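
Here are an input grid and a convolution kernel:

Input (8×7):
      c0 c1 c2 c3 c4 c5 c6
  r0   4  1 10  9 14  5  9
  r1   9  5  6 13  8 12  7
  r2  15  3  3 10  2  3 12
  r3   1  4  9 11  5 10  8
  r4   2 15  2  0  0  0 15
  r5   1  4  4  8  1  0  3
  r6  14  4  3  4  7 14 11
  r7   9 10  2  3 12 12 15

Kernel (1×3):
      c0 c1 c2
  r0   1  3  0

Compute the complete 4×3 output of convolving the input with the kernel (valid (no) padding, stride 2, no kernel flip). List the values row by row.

Output[0,0]: The receptive field on the input at this output position is [4 1 10]. Elementwise product with the kernel and sum: 4·1 + 1·3.
Output[0,1]: The receptive field on the input at this output position is [10 9 14]. Elementwise product with the kernel and sum: 10·1 + 9·3.

7 37 29
24 33 11
47 2 0
26 15 49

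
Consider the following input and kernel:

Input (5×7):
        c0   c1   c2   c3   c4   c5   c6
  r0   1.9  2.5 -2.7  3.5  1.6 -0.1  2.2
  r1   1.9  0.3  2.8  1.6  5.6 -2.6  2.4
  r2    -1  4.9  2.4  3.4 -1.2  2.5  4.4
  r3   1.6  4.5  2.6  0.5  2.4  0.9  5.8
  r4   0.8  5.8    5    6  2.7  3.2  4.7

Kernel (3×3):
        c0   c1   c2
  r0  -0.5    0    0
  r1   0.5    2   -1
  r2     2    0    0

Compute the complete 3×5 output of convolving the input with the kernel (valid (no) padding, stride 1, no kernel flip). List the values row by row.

-4.2 12.7 5.15 19.65 -8
9.15 12.7 13 -3 2
9.3 16.1 8.7 14.45 3.2

Output[0,0]: The receptive field on the input at this output position is [1.9 2.5 -2.7 / 1.9 0.3 2.8 / -1 4.9 2.4]. Elementwise product with the kernel and sum: 1.9·-0.5 + 1.9·0.5 + 0.3·2 + 2.8·-1 + -1·2.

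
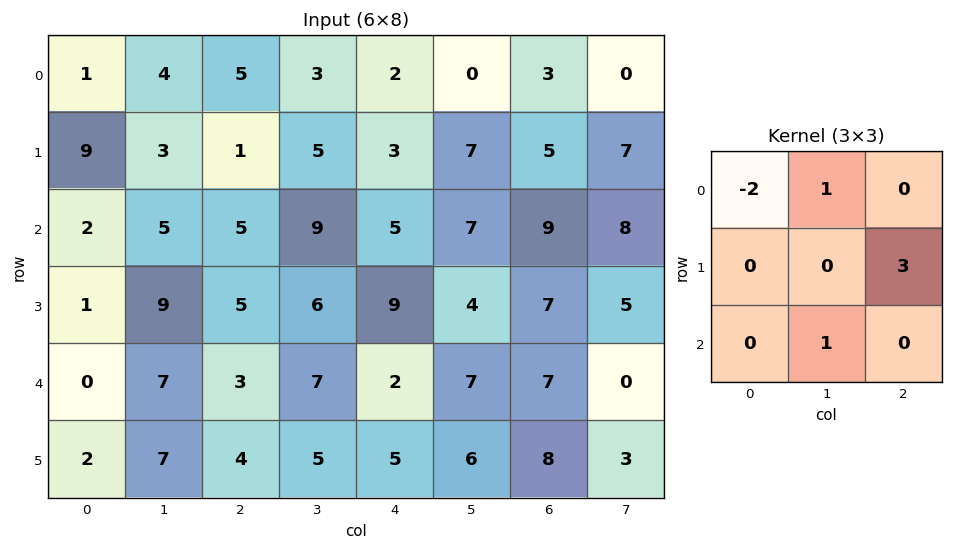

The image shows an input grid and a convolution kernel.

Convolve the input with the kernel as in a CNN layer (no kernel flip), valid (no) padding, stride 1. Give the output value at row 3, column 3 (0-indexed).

The receptive field on the input at this output position is [6 9 4 / 7 2 7 / 5 5 6]. Elementwise product with the kernel and sum: 6·-2 + 9·1 + 7·3 + 5·1.

23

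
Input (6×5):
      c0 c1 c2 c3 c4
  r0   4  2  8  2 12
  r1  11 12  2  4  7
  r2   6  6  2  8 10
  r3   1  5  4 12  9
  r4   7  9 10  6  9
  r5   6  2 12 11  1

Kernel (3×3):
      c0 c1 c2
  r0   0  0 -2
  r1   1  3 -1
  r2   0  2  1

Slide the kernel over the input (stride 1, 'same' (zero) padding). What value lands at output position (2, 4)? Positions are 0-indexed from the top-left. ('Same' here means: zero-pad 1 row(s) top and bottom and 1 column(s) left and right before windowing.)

The receptive field on the zero-padded input at this output position is [4 7 0 / 8 10 0 / 12 9 0]. Elementwise product with the kernel and sum: 0·-2 + 8·1 + 10·3 + 0·-1 + 9·2 + 0·1.

56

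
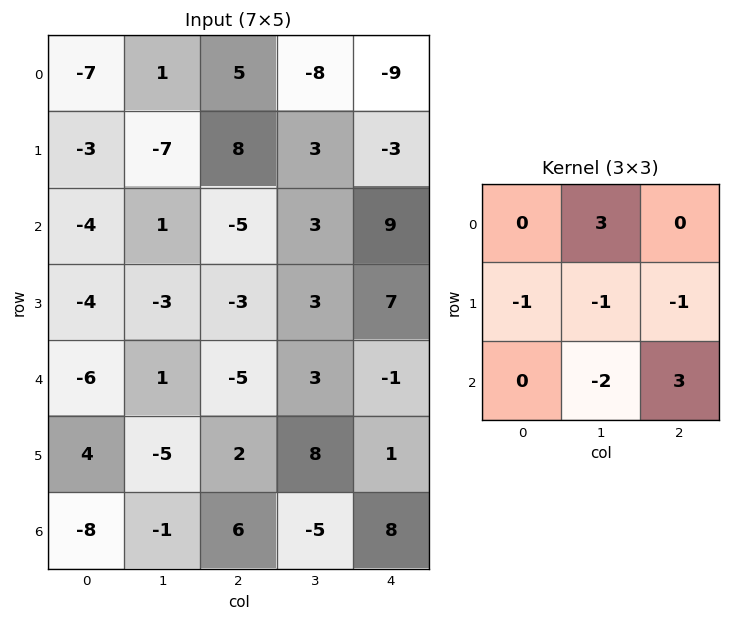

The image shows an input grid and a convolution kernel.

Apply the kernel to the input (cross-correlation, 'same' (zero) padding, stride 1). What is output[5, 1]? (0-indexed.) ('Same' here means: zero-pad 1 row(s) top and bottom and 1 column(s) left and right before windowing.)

The receptive field on the zero-padded input at this output position is [-6 1 -5 / 4 -5 2 / -8 -1 6]. Elementwise product with the kernel and sum: 1·3 + 4·-1 + -5·-1 + 2·-1 + -1·-2 + 6·3.

22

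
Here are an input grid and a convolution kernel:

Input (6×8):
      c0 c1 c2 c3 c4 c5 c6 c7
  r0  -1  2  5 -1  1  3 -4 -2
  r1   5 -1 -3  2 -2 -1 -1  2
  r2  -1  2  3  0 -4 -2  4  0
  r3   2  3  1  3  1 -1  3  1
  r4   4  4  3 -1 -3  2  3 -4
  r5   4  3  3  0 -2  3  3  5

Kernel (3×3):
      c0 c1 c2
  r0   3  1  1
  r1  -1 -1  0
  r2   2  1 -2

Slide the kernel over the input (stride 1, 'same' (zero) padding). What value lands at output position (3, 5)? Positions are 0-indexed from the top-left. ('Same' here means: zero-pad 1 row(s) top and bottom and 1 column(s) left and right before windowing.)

-20

The receptive field on the zero-padded input at this output position is [-4 -2 4 / 1 -1 3 / -3 2 3]. Elementwise product with the kernel and sum: -4·3 + -2·1 + 4·1 + 1·-1 + -1·-1 + -3·2 + 2·1 + 3·-2.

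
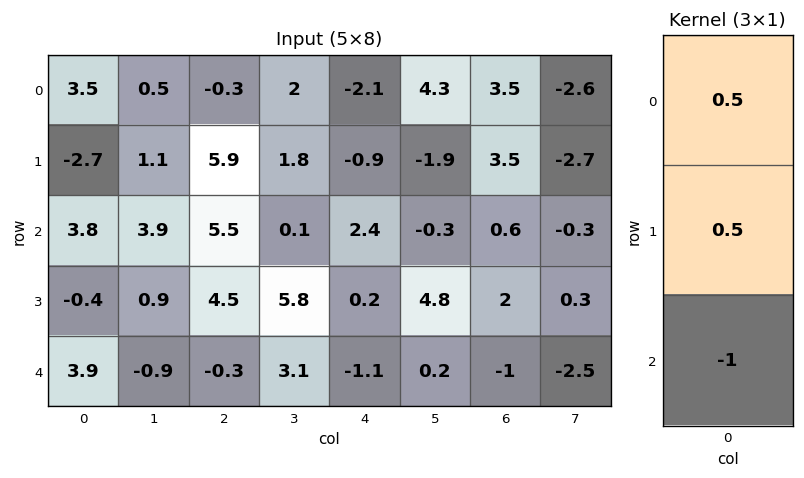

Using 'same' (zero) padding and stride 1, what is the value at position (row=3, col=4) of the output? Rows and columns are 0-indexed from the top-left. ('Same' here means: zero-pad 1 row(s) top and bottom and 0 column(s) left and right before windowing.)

2.4

The receptive field on the zero-padded input at this output position is [2.4 / 0.2 / -1.1]. Elementwise product with the kernel and sum: 2.4·0.5 + 0.2·0.5 + -1.1·-1.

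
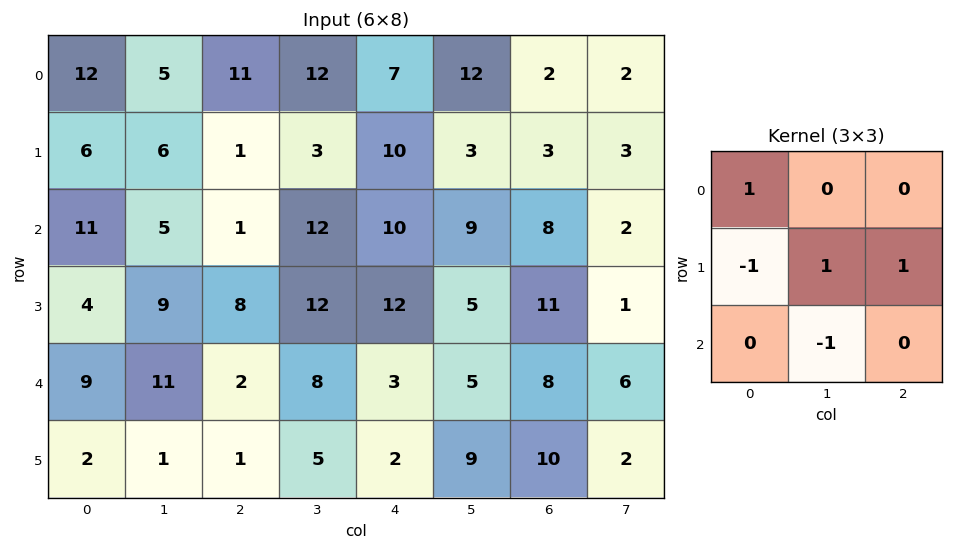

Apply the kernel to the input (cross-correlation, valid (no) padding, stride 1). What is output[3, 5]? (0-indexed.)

4

The receptive field on the input at this output position is [5 11 1 / 5 8 6 / 9 10 2]. Elementwise product with the kernel and sum: 5·1 + 5·-1 + 8·1 + 6·1 + 10·-1.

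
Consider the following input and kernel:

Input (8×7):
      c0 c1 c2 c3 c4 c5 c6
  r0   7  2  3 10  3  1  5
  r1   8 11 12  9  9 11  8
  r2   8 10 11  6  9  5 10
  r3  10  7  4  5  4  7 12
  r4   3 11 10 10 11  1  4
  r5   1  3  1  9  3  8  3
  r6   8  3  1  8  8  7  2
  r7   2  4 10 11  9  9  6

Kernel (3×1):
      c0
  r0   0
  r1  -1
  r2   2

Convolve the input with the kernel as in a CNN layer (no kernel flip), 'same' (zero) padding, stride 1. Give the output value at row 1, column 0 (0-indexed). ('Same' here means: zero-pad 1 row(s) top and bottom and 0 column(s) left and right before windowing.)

The receptive field on the zero-padded input at this output position is [7 / 8 / 8]. Elementwise product with the kernel and sum: 8·-1 + 8·2.

8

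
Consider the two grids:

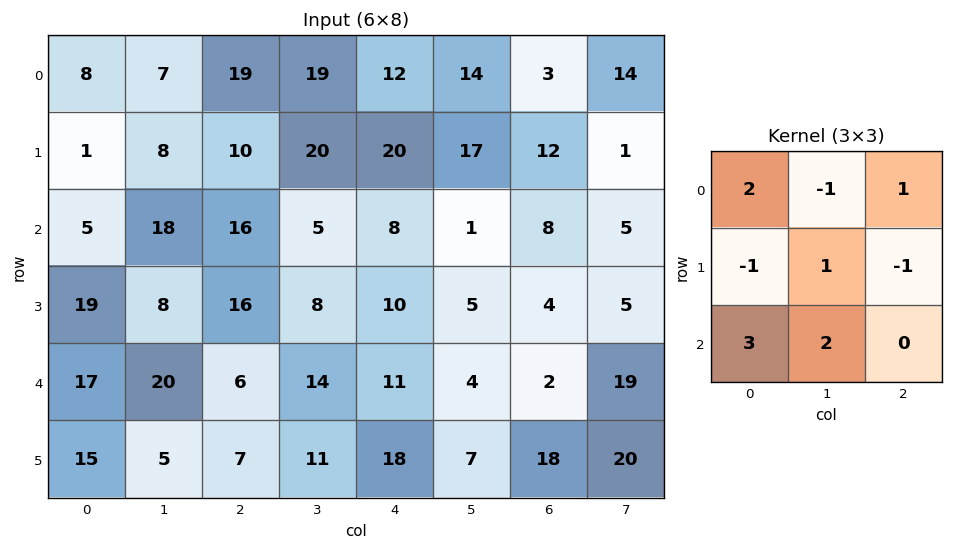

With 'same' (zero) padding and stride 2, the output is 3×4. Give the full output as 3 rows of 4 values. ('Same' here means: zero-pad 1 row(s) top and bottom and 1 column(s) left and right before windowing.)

3 37 79 50
32 75 83 48
16 9 73 47

Output[0,0]: The receptive field on the zero-padded input at this output position is [0 0 0 / 0 8 7 / 0 1 8]. Elementwise product with the kernel and sum: 0·2 + 0·-1 + 0·1 + 0·-1 + 8·1 + 7·-1 + 0·3 + 1·2.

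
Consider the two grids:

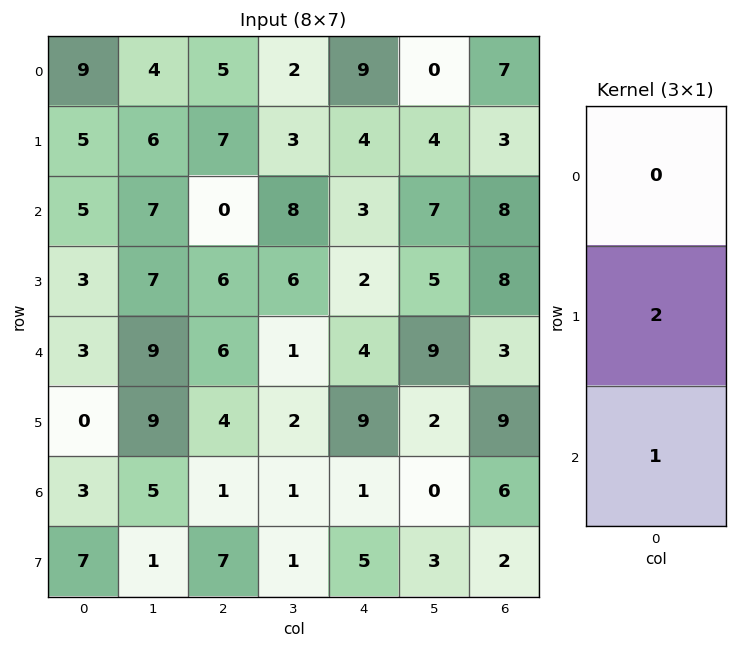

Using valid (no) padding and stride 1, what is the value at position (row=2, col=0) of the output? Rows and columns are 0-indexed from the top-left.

9

The receptive field on the input at this output position is [5 / 3 / 3]. Elementwise product with the kernel and sum: 3·2 + 3·1.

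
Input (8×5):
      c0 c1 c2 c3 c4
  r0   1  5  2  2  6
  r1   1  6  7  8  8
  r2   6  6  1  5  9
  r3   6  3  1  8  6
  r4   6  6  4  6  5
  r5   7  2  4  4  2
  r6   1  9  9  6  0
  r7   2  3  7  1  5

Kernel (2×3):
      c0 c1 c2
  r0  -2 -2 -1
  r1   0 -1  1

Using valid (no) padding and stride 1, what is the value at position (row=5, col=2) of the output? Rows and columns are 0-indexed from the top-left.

The receptive field on the input at this output position is [4 4 2 / 9 6 0]. Elementwise product with the kernel and sum: 4·-2 + 4·-2 + 2·-1 + 6·-1 + 0·1.

-24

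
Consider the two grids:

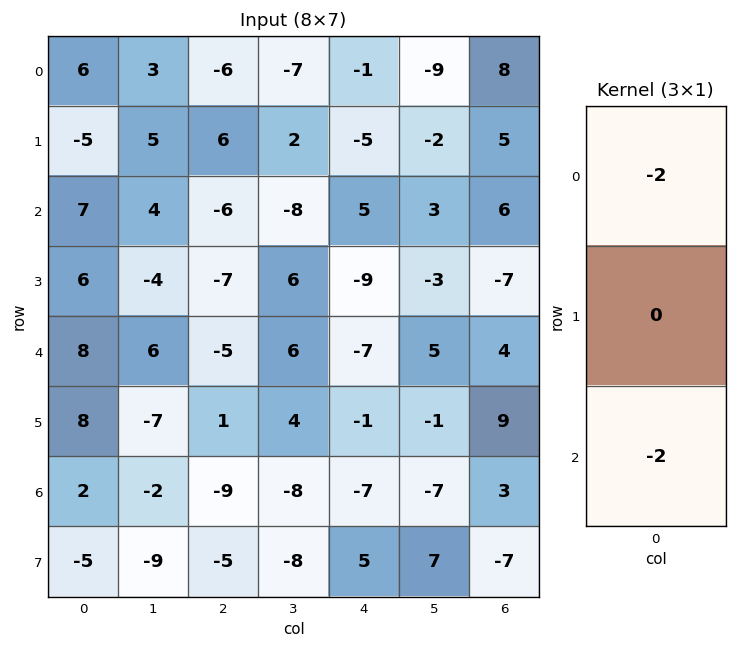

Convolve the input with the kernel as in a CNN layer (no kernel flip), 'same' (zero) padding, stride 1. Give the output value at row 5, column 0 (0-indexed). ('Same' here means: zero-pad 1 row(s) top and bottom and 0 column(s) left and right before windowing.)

The receptive field on the zero-padded input at this output position is [8 / 8 / 2]. Elementwise product with the kernel and sum: 8·-2 + 2·-2.

-20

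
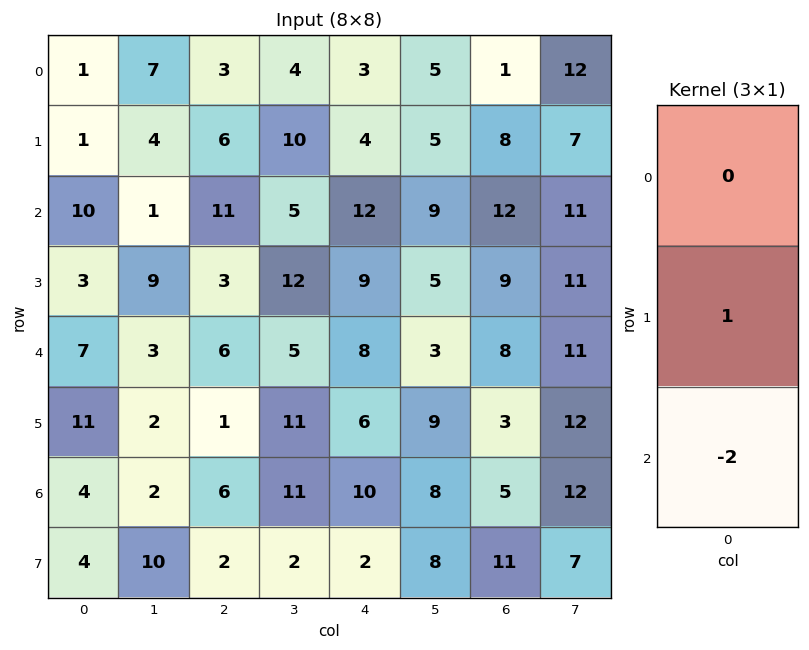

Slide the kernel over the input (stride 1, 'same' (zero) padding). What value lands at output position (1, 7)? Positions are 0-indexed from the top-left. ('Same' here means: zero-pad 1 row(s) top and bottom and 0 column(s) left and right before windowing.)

The receptive field on the zero-padded input at this output position is [12 / 7 / 11]. Elementwise product with the kernel and sum: 7·1 + 11·-2.

-15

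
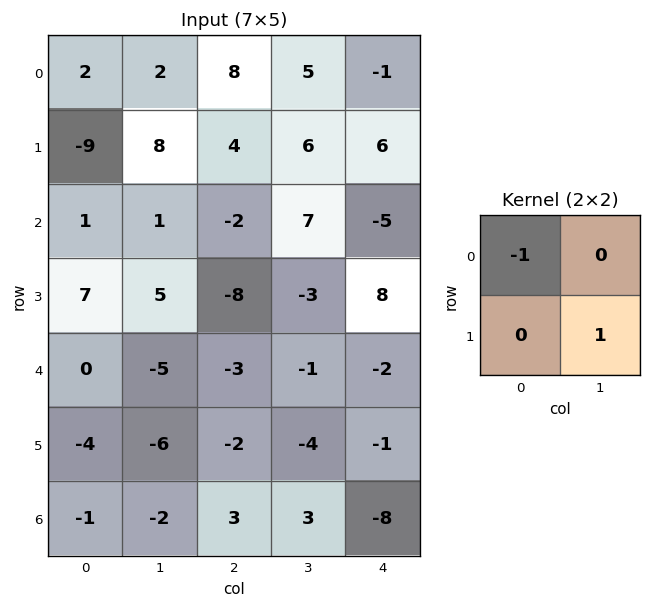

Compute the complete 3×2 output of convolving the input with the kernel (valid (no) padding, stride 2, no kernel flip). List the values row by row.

6 -2
4 -1
-6 -1

Output[0,0]: The receptive field on the input at this output position is [2 2 / -9 8]. Elementwise product with the kernel and sum: 2·-1 + 8·1.
Output[0,1]: The receptive field on the input at this output position is [8 5 / 4 6]. Elementwise product with the kernel and sum: 8·-1 + 6·1.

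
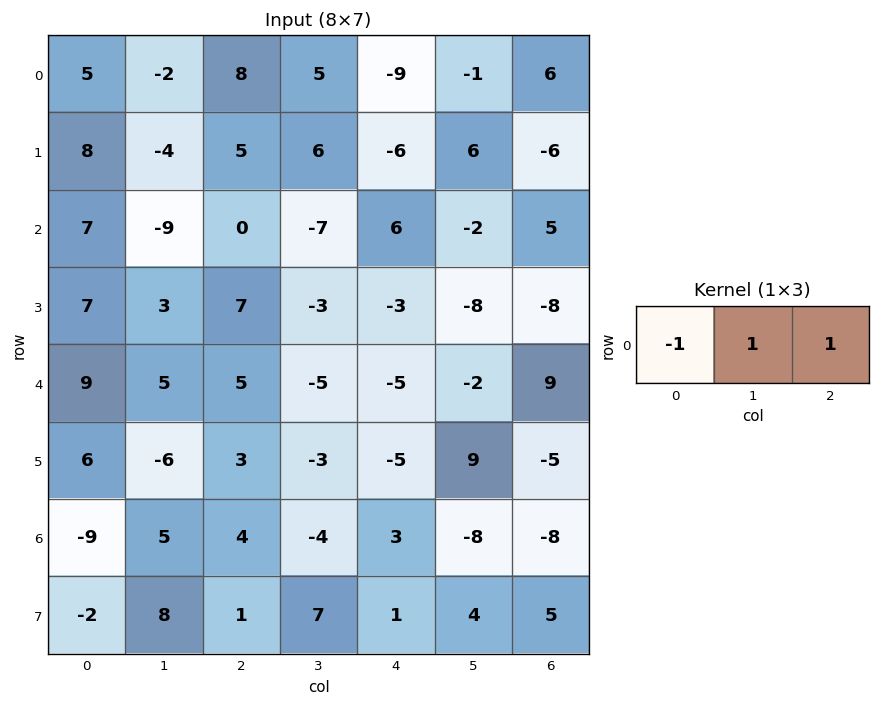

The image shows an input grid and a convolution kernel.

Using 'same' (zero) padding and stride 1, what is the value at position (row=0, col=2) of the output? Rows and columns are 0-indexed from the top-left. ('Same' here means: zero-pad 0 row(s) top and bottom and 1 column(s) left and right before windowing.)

The receptive field on the zero-padded input at this output position is [-2 8 5]. Elementwise product with the kernel and sum: -2·-1 + 8·1 + 5·1.

15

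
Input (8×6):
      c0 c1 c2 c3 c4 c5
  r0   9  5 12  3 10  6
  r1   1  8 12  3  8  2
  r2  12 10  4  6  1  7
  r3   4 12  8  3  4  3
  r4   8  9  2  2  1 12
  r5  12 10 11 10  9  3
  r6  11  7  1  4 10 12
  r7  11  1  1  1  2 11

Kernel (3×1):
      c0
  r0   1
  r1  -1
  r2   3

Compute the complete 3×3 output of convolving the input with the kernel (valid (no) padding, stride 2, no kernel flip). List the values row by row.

Output[0,0]: The receptive field on the input at this output position is [9 / 1 / 12]. Elementwise product with the kernel and sum: 9·1 + 1·-1 + 12·3.

44 12 5
32 2 0
29 -6 22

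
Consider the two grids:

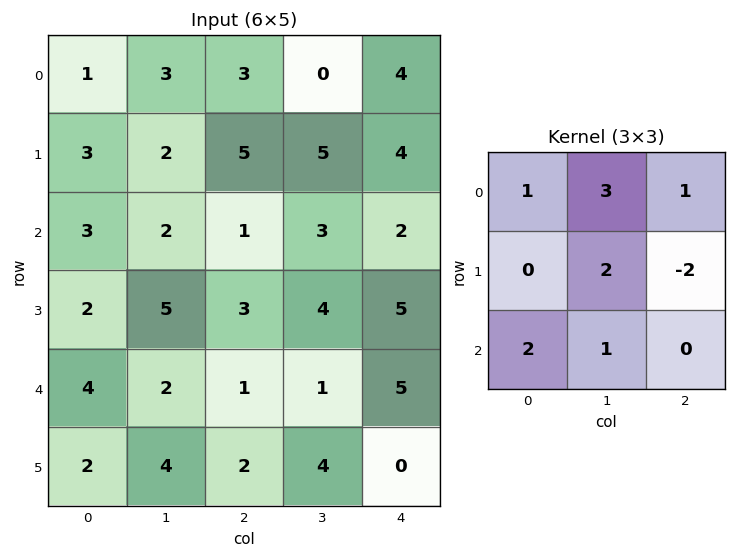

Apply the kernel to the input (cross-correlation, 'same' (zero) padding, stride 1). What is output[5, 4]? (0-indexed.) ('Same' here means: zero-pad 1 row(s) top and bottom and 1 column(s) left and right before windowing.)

The receptive field on the zero-padded input at this output position is [1 5 0 / 4 0 0 / 0 0 0]. Elementwise product with the kernel and sum: 1·1 + 5·3 + 0·1 + 0·2 + 0·-2 + 0·2 + 0·1.

16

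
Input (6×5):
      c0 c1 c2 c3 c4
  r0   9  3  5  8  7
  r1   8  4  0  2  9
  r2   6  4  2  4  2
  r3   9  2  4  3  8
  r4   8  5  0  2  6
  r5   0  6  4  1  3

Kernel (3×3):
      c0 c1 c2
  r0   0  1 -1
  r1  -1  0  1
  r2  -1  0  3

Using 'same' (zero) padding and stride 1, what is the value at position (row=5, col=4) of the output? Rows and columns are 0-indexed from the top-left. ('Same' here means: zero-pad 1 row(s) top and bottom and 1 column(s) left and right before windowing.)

The receptive field on the zero-padded input at this output position is [2 6 0 / 1 3 0 / 0 0 0]. Elementwise product with the kernel and sum: 6·1 + 0·-1 + 1·-1 + 0·1 + 0·-1 + 0·3.

5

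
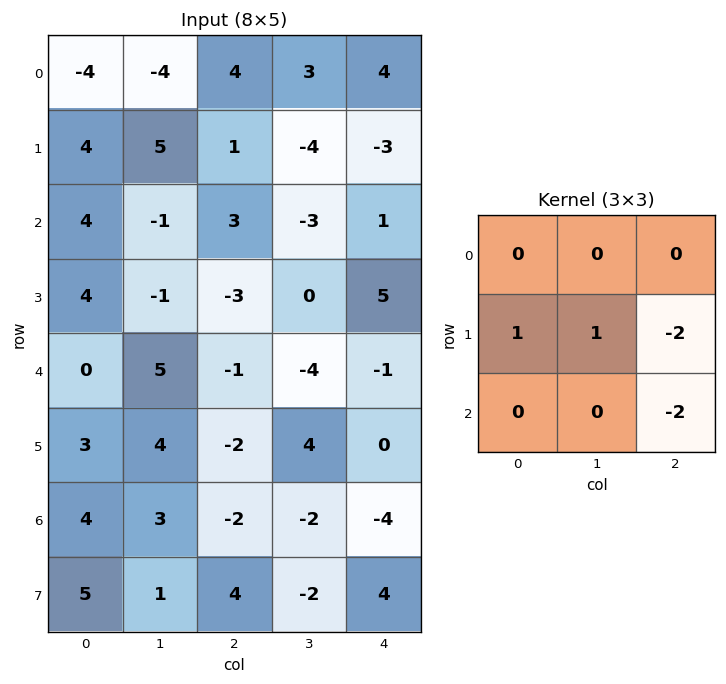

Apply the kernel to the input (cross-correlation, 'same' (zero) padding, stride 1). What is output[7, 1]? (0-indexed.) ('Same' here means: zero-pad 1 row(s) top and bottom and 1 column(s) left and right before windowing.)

-2

The receptive field on the zero-padded input at this output position is [4 3 -2 / 5 1 4 / 0 0 0]. Elementwise product with the kernel and sum: 5·1 + 1·1 + 4·-2 + 0·-2.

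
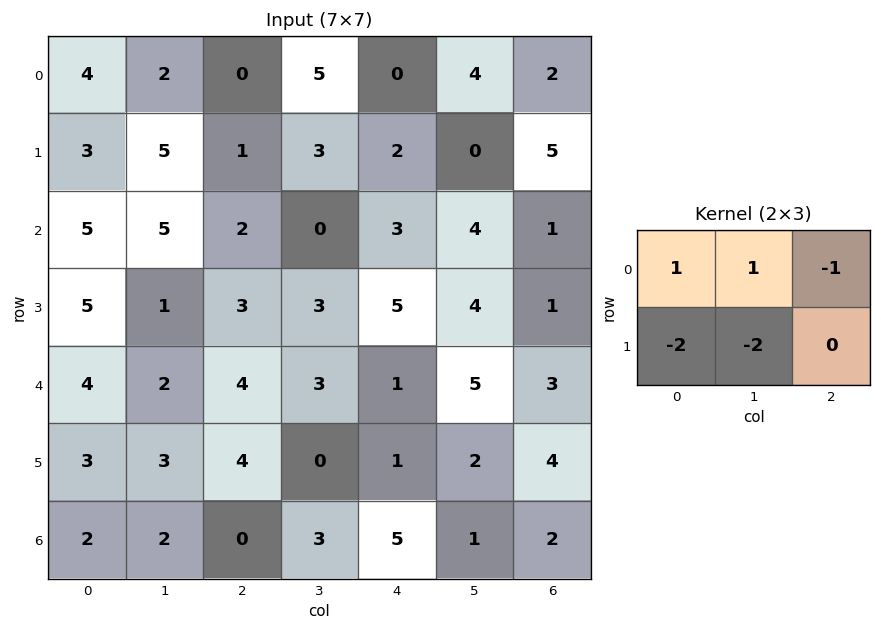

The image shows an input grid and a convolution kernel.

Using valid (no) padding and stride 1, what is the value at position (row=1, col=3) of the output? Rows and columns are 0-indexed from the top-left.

-1

The receptive field on the input at this output position is [3 2 0 / 0 3 4]. Elementwise product with the kernel and sum: 3·1 + 2·1 + 0·-1 + 0·-2 + 3·-2.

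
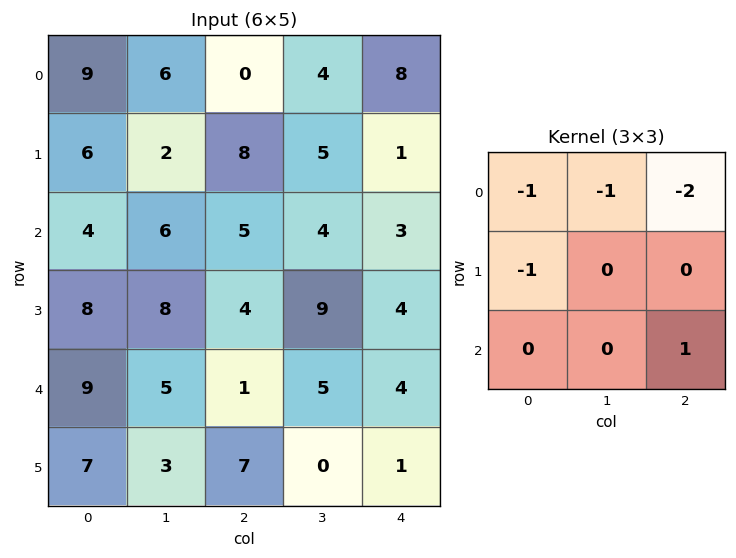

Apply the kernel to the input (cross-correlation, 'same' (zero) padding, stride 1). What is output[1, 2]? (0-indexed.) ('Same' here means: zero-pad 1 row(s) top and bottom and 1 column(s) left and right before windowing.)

The receptive field on the zero-padded input at this output position is [6 0 4 / 2 8 5 / 6 5 4]. Elementwise product with the kernel and sum: 6·-1 + 0·-1 + 4·-2 + 2·-1 + 4·1.

-12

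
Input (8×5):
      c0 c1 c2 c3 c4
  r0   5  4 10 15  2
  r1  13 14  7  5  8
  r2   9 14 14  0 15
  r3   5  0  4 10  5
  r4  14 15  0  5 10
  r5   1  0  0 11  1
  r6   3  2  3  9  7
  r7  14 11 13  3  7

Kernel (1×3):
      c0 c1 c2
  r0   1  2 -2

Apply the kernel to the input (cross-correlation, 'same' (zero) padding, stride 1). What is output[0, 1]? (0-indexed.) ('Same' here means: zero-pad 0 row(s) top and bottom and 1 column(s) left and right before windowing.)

-7

The receptive field on the zero-padded input at this output position is [5 4 10]. Elementwise product with the kernel and sum: 5·1 + 4·2 + 10·-2.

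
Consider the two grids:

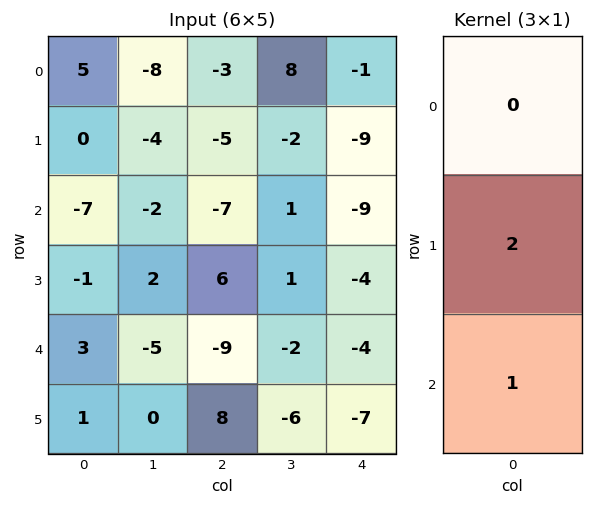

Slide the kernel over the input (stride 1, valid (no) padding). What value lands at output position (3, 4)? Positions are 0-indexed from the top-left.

The receptive field on the input at this output position is [-4 / -4 / -7]. Elementwise product with the kernel and sum: -4·2 + -7·1.

-15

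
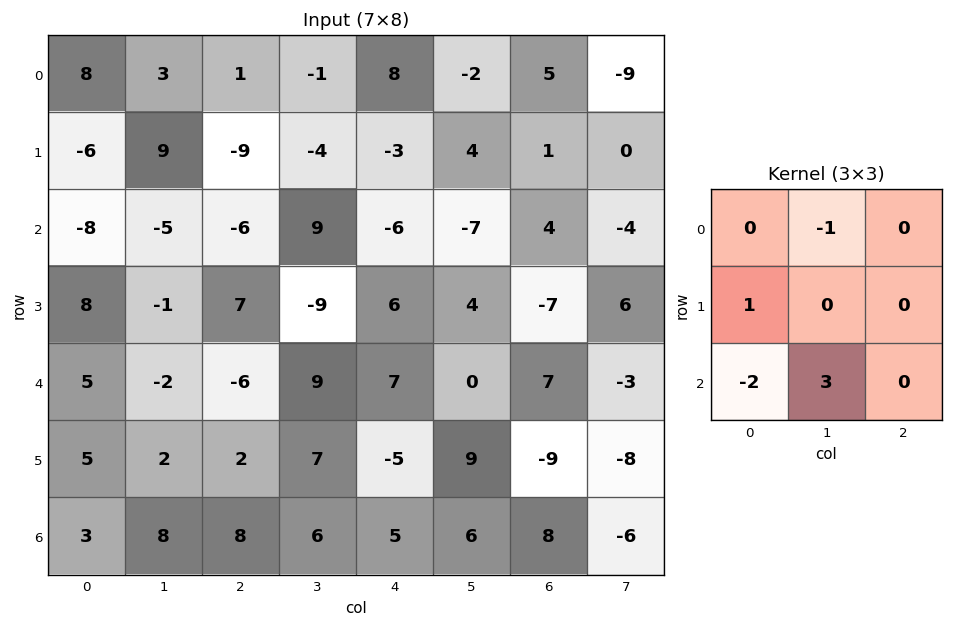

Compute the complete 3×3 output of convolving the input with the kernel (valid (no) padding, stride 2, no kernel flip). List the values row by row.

-8 31 -10
-3 37 -1
25 -5 3

Output[0,0]: The receptive field on the input at this output position is [8 3 1 / -6 9 -9 / -8 -5 -6]. Elementwise product with the kernel and sum: 3·-1 + -6·1 + -8·-2 + -5·3.
Output[0,1]: The receptive field on the input at this output position is [1 -1 8 / -9 -4 -3 / -6 9 -6]. Elementwise product with the kernel and sum: -1·-1 + -9·1 + -6·-2 + 9·3.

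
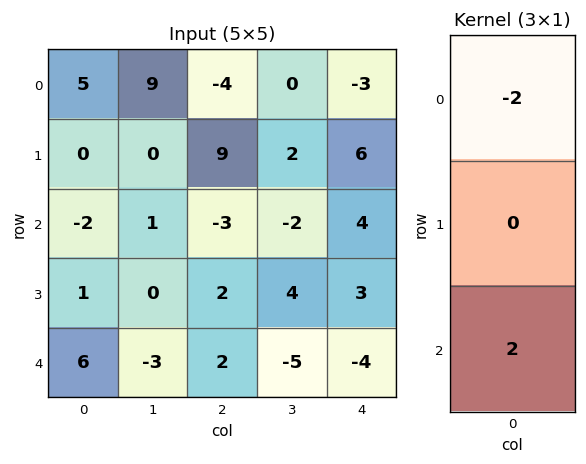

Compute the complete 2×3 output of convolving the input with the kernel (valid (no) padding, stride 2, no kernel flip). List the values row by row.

-14 2 14
16 10 -16

Output[0,0]: The receptive field on the input at this output position is [5 / 0 / -2]. Elementwise product with the kernel and sum: 5·-2 + -2·2.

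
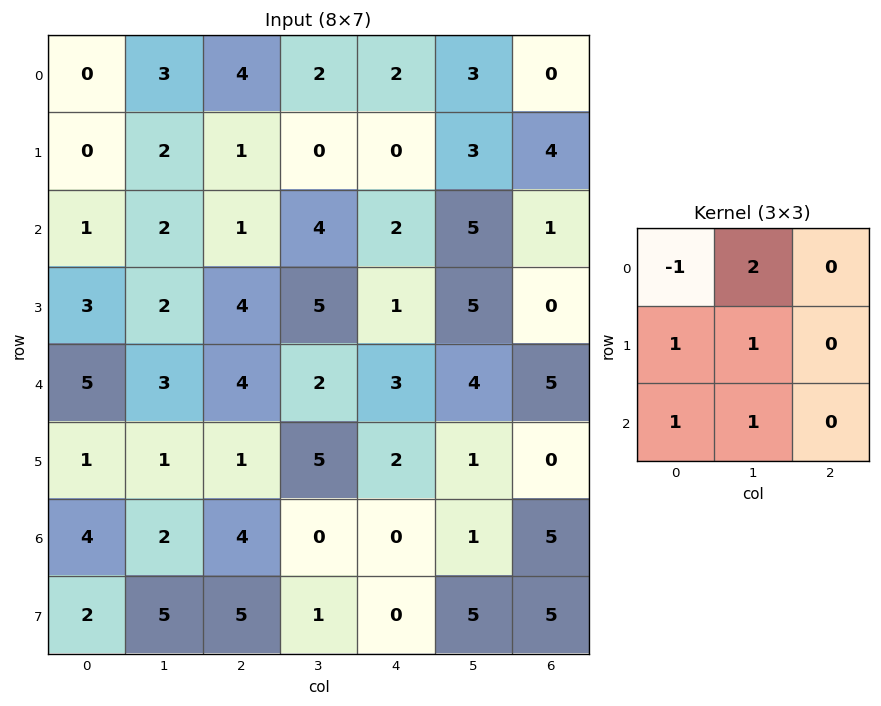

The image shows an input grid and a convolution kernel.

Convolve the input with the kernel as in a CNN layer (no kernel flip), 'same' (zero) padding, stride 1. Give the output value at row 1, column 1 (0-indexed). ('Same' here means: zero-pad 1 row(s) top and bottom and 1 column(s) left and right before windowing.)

11

The receptive field on the zero-padded input at this output position is [0 3 4 / 0 2 1 / 1 2 1]. Elementwise product with the kernel and sum: 0·-1 + 3·2 + 0·1 + 2·1 + 1·1 + 2·1.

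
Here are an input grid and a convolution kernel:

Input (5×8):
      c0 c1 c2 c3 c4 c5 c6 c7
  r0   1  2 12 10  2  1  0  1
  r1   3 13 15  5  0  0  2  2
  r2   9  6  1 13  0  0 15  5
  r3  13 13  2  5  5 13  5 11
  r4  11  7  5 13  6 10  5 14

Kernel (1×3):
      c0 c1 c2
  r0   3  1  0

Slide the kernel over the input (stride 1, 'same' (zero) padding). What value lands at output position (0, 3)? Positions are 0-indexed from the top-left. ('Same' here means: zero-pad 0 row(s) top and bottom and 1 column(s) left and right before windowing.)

46

The receptive field on the zero-padded input at this output position is [12 10 2]. Elementwise product with the kernel and sum: 12·3 + 10·1.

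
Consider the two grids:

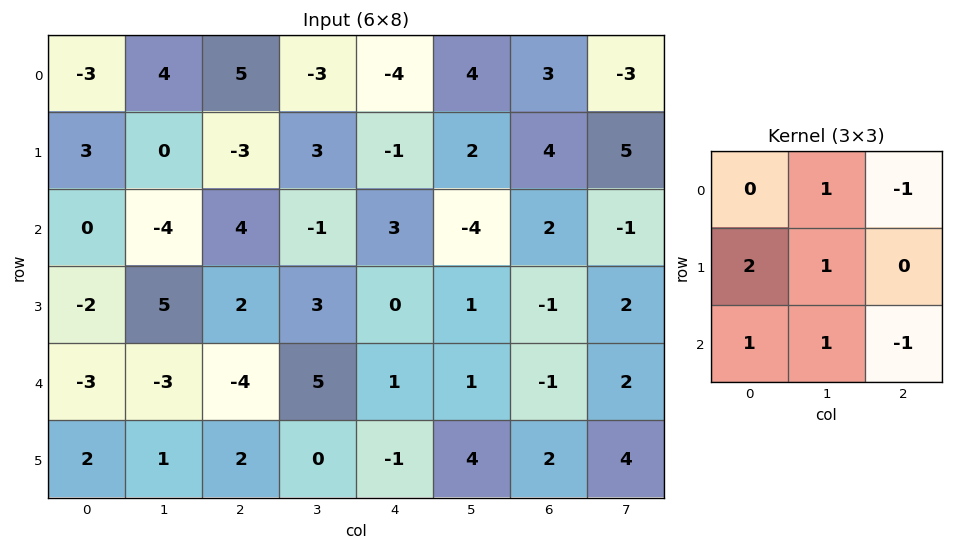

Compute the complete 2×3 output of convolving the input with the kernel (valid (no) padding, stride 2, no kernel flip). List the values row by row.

Output[0,0]: The receptive field on the input at this output position is [-3 4 5 / 3 0 -3 / 0 -4 4]. Elementwise product with the kernel and sum: 4·1 + 5·-1 + 3·2 + 0·1 + 0·1 + -4·1 + 4·-1.
Output[0,1]: The receptive field on the input at this output position is [5 -3 -4 / -3 3 -1 / 4 -1 3]. Elementwise product with the kernel and sum: -3·1 + -4·-1 + -3·2 + 3·1 + 4·1 + -1·1 + 3·-1.

-3 -2 -2
-9 3 -2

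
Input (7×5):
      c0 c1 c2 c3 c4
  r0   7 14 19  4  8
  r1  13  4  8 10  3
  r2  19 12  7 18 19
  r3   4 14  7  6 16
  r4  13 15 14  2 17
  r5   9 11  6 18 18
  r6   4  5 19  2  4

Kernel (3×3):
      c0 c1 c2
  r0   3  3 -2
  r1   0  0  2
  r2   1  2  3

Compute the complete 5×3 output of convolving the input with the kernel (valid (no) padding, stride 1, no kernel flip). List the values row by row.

105 191 159
102 98 153
178 82 138
117 132 137
139 168 85

Output[0,0]: The receptive field on the input at this output position is [7 14 19 / 13 4 8 / 19 12 7]. Elementwise product with the kernel and sum: 7·3 + 14·3 + 19·-2 + 8·2 + 19·1 + 12·2 + 7·3.
Output[0,1]: The receptive field on the input at this output position is [14 19 4 / 4 8 10 / 12 7 18]. Elementwise product with the kernel and sum: 14·3 + 19·3 + 4·-2 + 10·2 + 12·1 + 7·2 + 18·3.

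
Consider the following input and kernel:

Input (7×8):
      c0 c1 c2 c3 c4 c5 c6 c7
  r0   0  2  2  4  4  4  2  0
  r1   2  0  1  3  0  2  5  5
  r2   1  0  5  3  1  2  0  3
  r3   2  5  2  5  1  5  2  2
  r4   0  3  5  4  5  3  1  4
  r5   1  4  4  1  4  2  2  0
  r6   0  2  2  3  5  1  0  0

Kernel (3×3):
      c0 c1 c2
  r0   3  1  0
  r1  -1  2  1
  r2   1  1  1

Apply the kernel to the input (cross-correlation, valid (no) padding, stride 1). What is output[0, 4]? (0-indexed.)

28

The receptive field on the input at this output position is [4 4 2 / 0 2 5 / 1 2 0]. Elementwise product with the kernel and sum: 4·3 + 4·1 + 0·-1 + 2·2 + 5·1 + 1·1 + 2·1 + 0·1.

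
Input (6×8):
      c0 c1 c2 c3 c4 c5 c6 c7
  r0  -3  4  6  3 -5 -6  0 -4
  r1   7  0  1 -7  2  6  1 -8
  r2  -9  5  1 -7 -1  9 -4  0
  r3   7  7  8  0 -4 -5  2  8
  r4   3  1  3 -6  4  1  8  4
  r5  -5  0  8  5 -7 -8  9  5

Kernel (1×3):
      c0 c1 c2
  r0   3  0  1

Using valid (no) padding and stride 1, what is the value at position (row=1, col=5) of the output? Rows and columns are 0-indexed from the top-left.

10

The receptive field on the input at this output position is [6 1 -8]. Elementwise product with the kernel and sum: 6·3 + -8·1.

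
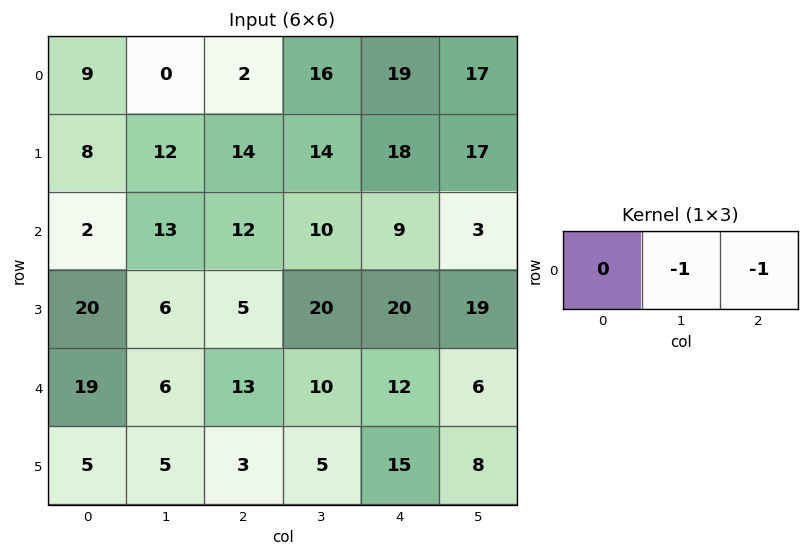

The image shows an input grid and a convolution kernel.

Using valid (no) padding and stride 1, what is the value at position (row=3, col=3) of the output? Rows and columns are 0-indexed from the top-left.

-39

The receptive field on the input at this output position is [20 20 19]. Elementwise product with the kernel and sum: 20·-1 + 19·-1.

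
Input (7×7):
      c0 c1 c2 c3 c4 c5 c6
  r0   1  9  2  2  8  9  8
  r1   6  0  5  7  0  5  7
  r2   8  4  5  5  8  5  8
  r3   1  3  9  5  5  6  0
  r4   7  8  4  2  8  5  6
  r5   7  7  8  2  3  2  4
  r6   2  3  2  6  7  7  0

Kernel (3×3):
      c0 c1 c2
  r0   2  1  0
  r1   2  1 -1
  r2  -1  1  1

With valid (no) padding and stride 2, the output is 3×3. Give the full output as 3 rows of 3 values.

Output[0,0]: The receptive field on the input at this output position is [1 9 2 / 6 0 5 / 8 4 5]. Elementwise product with the kernel and sum: 1·2 + 9·1 + 6·2 + 0·1 + 5·-1 + 8·-1 + 4·1 + 5·1.

19 31 28
21 39 40
38 36 25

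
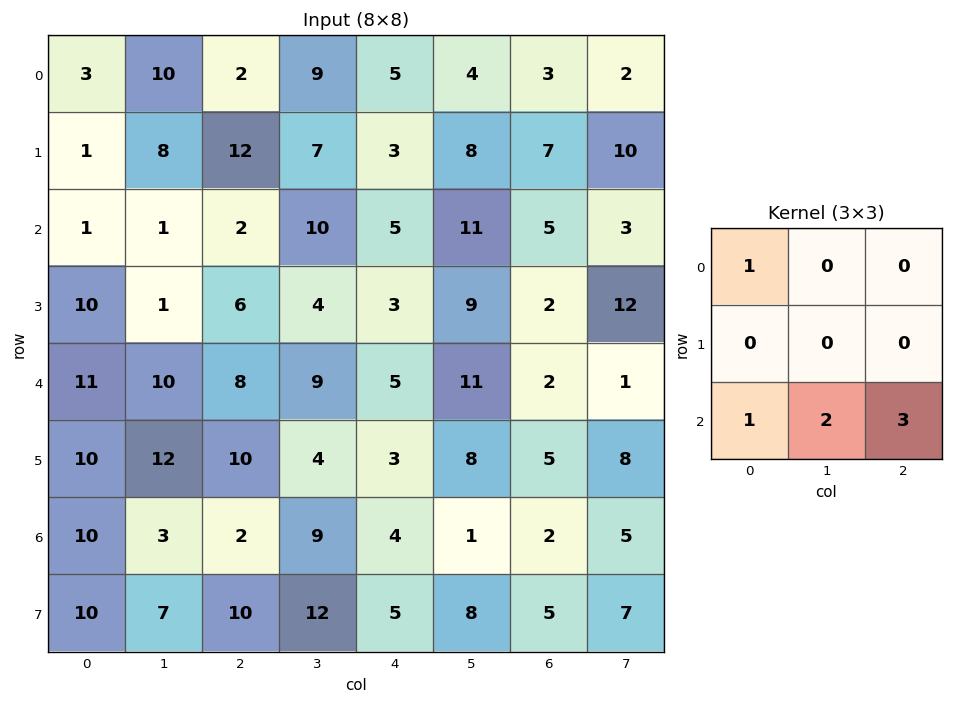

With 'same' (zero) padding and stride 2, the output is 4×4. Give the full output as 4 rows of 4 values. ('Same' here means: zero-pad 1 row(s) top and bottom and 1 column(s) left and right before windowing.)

26 53 37 52
23 33 44 57
56 45 38 51
41 75 50 47

Output[0,0]: The receptive field on the zero-padded input at this output position is [0 0 0 / 0 3 10 / 0 1 8]. Elementwise product with the kernel and sum: 0·1 + 0·1 + 1·2 + 8·3.
Output[0,1]: The receptive field on the zero-padded input at this output position is [0 0 0 / 10 2 9 / 8 12 7]. Elementwise product with the kernel and sum: 0·1 + 8·1 + 12·2 + 7·3.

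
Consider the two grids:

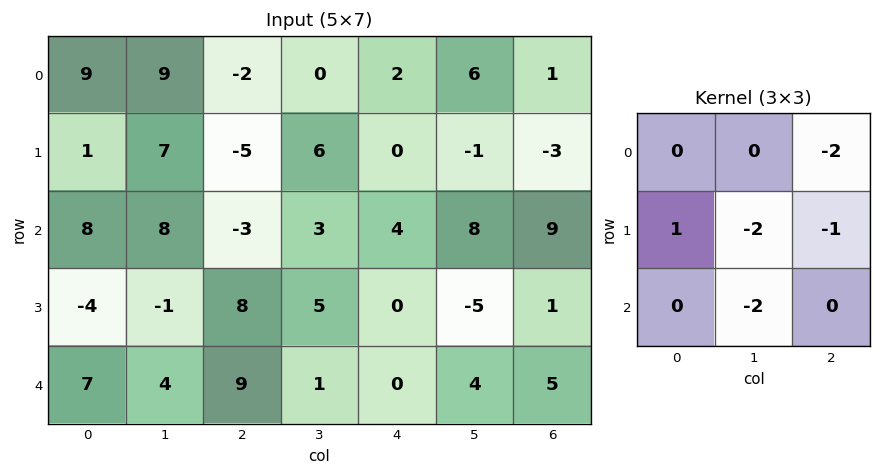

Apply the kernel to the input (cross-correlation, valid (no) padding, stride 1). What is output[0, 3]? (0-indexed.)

-13

The receptive field on the input at this output position is [0 2 6 / 6 0 -1 / 3 4 8]. Elementwise product with the kernel and sum: 6·-2 + 6·1 + 0·-2 + -1·-1 + 4·-2.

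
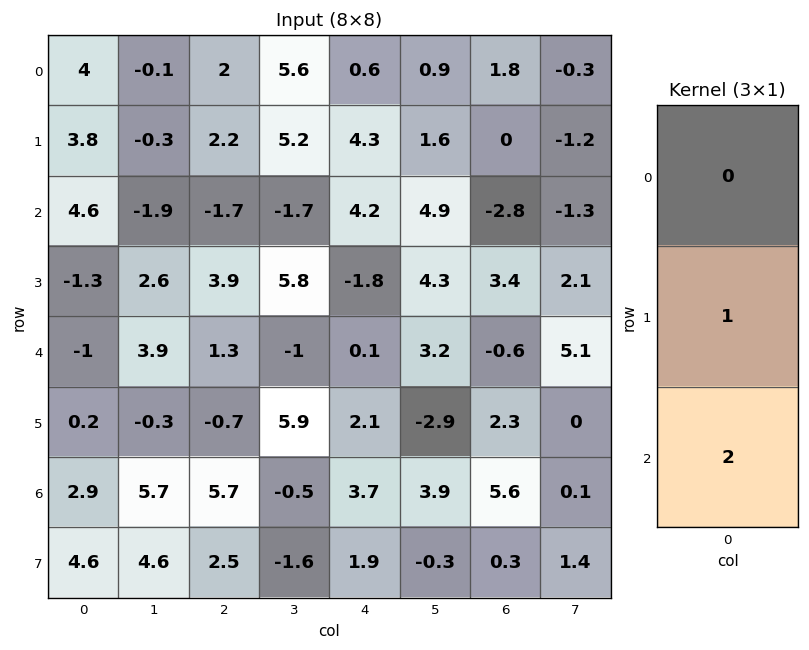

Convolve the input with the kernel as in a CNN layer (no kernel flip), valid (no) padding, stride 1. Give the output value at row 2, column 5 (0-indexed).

10.7

The receptive field on the input at this output position is [4.9 / 4.3 / 3.2]. Elementwise product with the kernel and sum: 4.3·1 + 3.2·2.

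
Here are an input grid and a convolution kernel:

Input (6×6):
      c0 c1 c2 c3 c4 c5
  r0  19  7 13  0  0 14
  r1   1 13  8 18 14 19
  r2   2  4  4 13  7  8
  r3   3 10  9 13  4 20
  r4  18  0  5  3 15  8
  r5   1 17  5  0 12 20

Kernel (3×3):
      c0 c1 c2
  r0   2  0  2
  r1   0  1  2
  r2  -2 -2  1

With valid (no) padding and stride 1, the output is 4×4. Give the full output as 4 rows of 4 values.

Output[0,0]: The receptive field on the input at this output position is [19 7 13 / 1 13 8 / 2 4 4]. Elementwise product with the kernel and sum: 19·2 + 13·2 + 13·1 + 8·2 + 2·-2 + 4·-2 + 4·1.

85 55 45 48
13 67 31 83
9 62 42 58
3 13 61 93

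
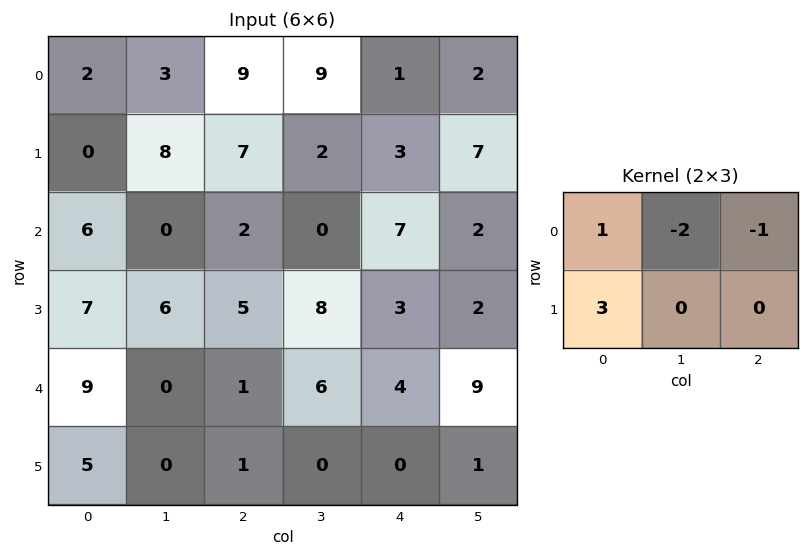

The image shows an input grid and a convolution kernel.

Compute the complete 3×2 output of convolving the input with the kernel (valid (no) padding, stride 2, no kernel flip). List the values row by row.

Output[0,0]: The receptive field on the input at this output position is [2 3 9 / 0 8 7]. Elementwise product with the kernel and sum: 2·1 + 3·-2 + 9·-1 + 0·3.
Output[0,1]: The receptive field on the input at this output position is [9 9 1 / 7 2 3]. Elementwise product with the kernel and sum: 9·1 + 9·-2 + 1·-1 + 7·3.

-13 11
25 10
23 -12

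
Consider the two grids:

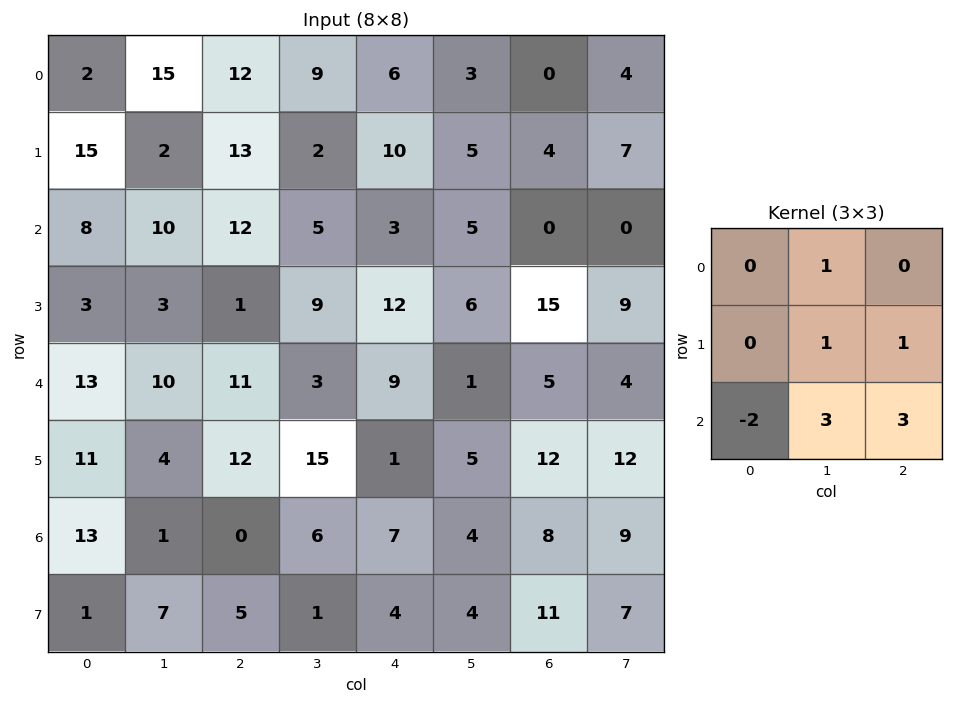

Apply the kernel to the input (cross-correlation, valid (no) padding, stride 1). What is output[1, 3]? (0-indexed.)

The receptive field on the input at this output position is [2 10 5 / 5 3 5 / 9 12 6]. Elementwise product with the kernel and sum: 10·1 + 3·1 + 5·1 + 9·-2 + 12·3 + 6·3.

54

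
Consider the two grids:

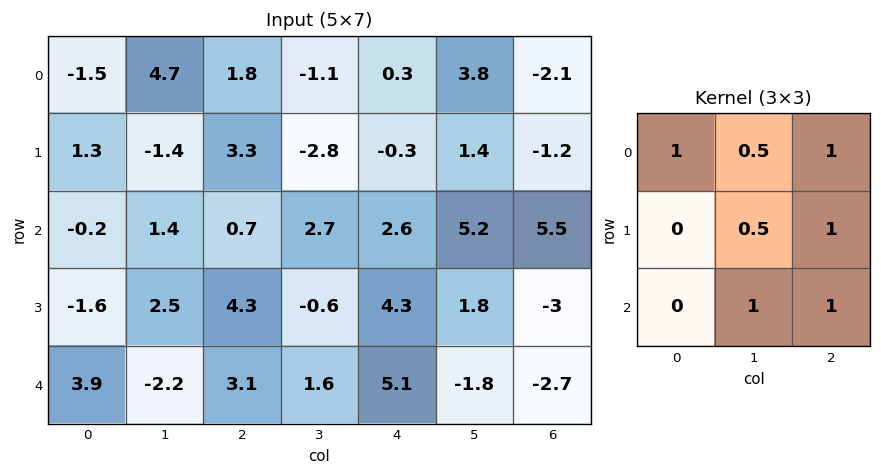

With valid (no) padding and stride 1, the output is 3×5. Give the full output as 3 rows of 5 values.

7.35 6.75 5.15 11.9 10.3
12.1 4.2 9.25 11.05 6.1
7.65 10.7 15.35 16.45 4.1

Output[0,0]: The receptive field on the input at this output position is [-1.5 4.7 1.8 / 1.3 -1.4 3.3 / -0.2 1.4 0.7]. Elementwise product with the kernel and sum: -1.5·1 + 4.7·0.5 + 1.8·1 + -1.4·0.5 + 3.3·1 + 1.4·1 + 0.7·1.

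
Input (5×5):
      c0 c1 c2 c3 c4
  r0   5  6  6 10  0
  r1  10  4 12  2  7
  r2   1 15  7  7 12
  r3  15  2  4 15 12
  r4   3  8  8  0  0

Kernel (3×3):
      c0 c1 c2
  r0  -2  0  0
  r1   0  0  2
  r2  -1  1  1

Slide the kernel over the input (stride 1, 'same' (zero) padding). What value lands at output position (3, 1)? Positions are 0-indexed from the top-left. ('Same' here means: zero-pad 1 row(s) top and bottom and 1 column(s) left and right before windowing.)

19

The receptive field on the zero-padded input at this output position is [1 15 7 / 15 2 4 / 3 8 8]. Elementwise product with the kernel and sum: 1·-2 + 4·2 + 3·-1 + 8·1 + 8·1.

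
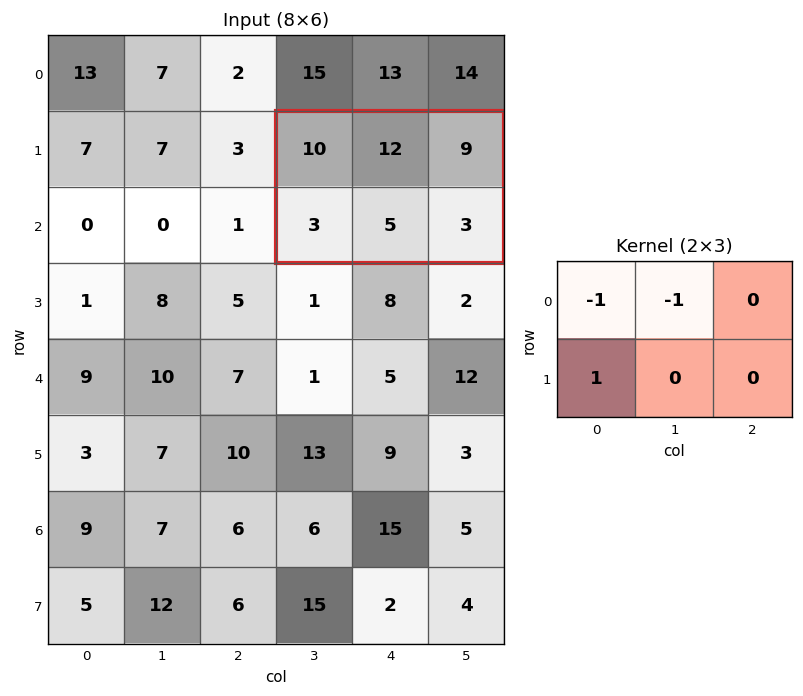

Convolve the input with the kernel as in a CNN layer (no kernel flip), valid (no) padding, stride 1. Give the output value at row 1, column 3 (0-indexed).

The receptive field on the input at this output position is [10 12 9 / 3 5 3]. Elementwise product with the kernel and sum: 10·-1 + 12·-1 + 3·1.

-19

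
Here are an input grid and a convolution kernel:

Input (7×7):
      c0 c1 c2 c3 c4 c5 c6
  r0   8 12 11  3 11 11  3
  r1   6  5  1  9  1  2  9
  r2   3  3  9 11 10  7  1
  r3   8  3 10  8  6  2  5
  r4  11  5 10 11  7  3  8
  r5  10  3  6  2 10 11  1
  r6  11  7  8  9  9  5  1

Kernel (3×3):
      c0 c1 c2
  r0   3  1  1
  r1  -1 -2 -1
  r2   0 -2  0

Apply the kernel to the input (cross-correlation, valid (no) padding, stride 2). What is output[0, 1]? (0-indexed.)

The receptive field on the input at this output position is [11 3 11 / 1 9 1 / 9 11 10]. Elementwise product with the kernel and sum: 11·3 + 3·1 + 11·1 + 1·-1 + 9·-2 + 1·-1 + 11·-2.

5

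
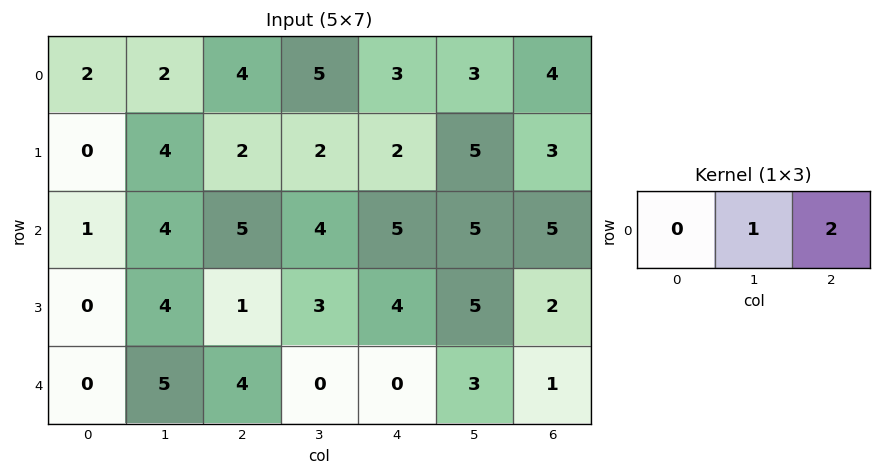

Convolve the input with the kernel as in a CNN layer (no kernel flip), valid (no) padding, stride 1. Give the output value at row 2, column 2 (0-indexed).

The receptive field on the input at this output position is [5 4 5]. Elementwise product with the kernel and sum: 4·1 + 5·2.

14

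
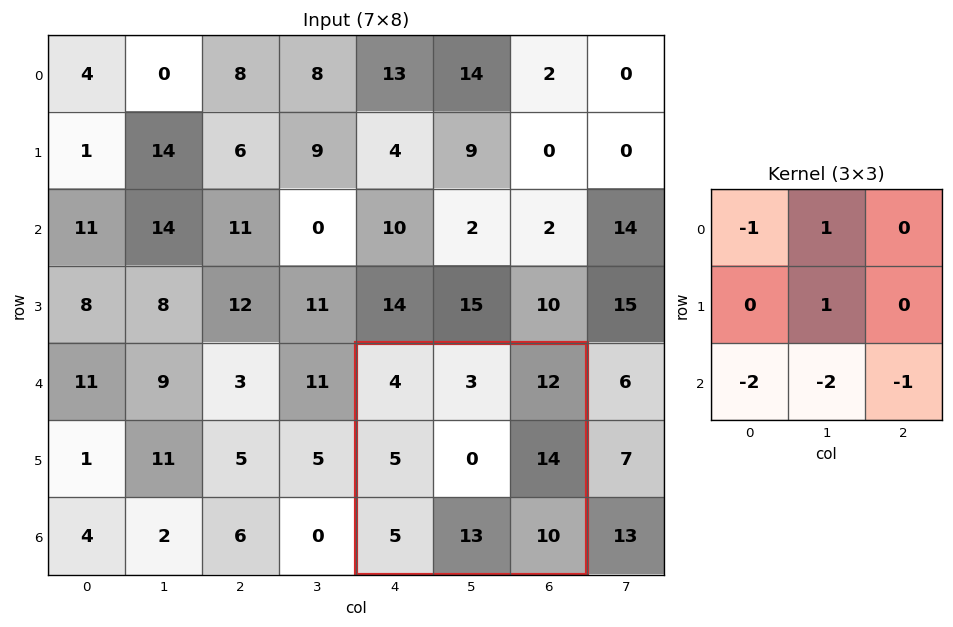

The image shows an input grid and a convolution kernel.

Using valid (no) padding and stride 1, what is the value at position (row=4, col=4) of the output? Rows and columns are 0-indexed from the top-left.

-47

The receptive field on the input at this output position is [4 3 12 / 5 0 14 / 5 13 10]. Elementwise product with the kernel and sum: 4·-1 + 3·1 + 0·1 + 5·-2 + 13·-2 + 10·-1.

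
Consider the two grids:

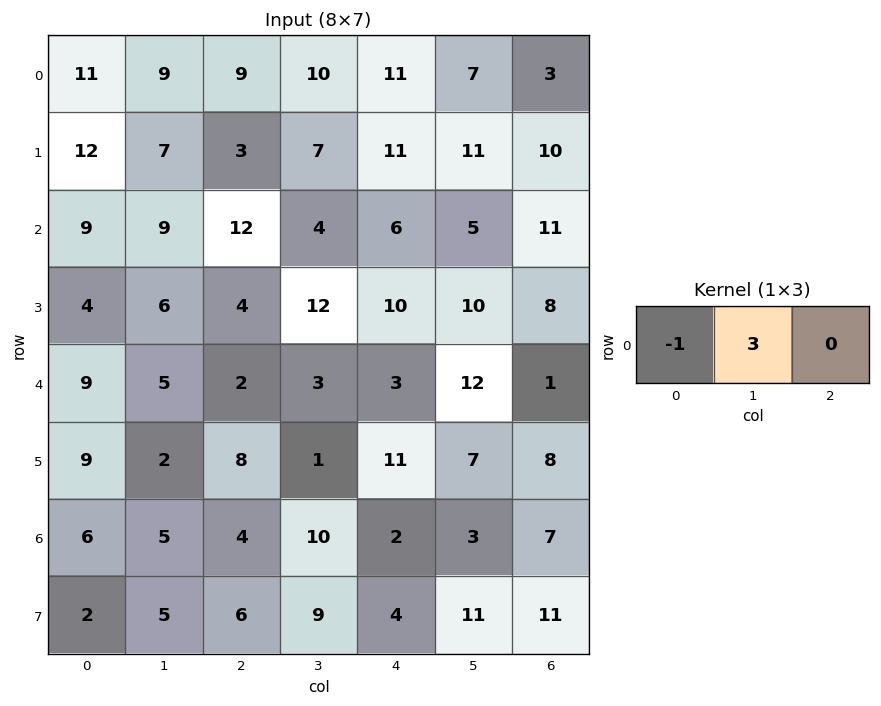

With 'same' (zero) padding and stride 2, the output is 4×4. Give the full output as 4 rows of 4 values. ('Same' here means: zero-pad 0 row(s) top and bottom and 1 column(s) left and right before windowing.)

33 18 23 2
27 27 14 28
27 1 6 -9
18 7 -4 18

Output[0,0]: The receptive field on the zero-padded input at this output position is [0 11 9]. Elementwise product with the kernel and sum: 0·-1 + 11·3.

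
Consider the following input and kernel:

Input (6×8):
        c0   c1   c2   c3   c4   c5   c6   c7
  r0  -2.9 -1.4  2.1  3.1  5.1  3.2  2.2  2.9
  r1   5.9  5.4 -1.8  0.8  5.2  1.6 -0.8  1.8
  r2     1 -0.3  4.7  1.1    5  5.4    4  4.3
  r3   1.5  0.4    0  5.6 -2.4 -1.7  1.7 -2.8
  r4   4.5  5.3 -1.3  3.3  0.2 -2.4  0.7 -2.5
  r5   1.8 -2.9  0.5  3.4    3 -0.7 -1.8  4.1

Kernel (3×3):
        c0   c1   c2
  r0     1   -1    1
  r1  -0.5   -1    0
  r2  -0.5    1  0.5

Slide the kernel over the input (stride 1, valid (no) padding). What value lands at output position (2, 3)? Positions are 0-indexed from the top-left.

The receptive field on the input at this output position is [1.1 5 5.4 / 5.6 -2.4 -1.7 / 3.3 0.2 -2.4]. Elementwise product with the kernel and sum: 1.1·1 + 5·-1 + 5.4·1 + 5.6·-0.5 + -2.4·-1 + 3.3·-0.5 + 0.2·1 + -2.4·0.5.

-1.55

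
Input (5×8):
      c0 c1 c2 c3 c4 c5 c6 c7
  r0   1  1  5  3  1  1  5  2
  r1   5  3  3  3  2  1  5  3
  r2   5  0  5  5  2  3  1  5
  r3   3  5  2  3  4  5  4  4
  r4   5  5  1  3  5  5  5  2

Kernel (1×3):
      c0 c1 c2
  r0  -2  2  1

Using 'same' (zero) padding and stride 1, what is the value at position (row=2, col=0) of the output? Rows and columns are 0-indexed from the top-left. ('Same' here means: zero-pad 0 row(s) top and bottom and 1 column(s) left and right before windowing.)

10

The receptive field on the zero-padded input at this output position is [0 5 0]. Elementwise product with the kernel and sum: 0·-2 + 5·2 + 0·1.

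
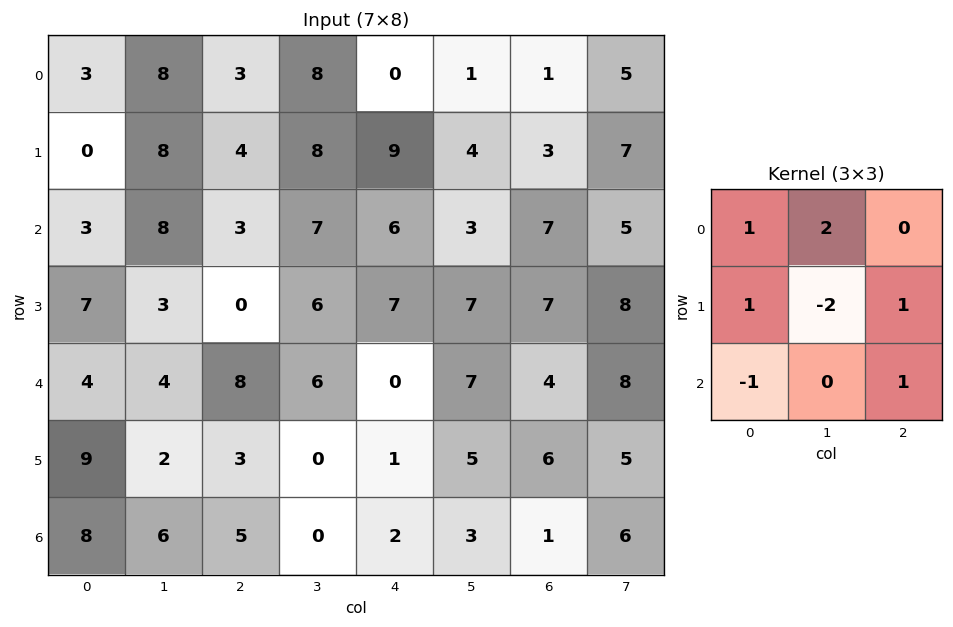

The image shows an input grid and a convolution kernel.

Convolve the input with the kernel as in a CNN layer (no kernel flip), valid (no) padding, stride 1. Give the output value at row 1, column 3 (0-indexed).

The receptive field on the input at this output position is [8 9 4 / 7 6 3 / 6 7 7]. Elementwise product with the kernel and sum: 8·1 + 9·2 + 7·1 + 6·-2 + 3·1 + 6·-1 + 7·1.

25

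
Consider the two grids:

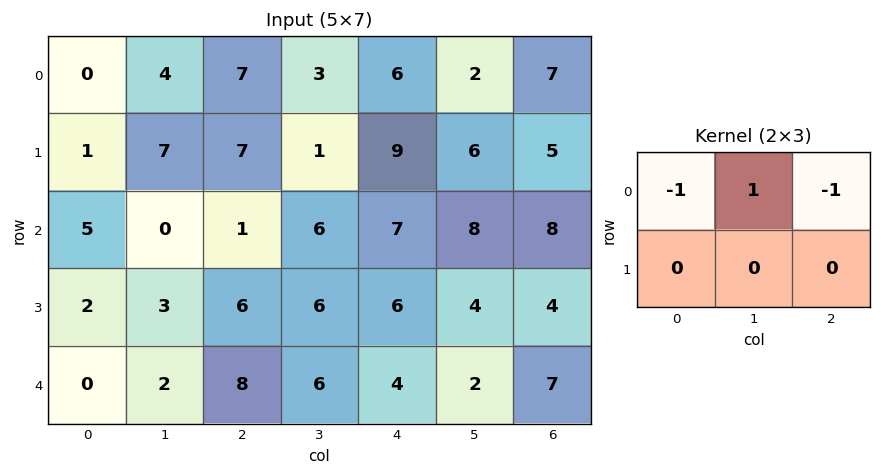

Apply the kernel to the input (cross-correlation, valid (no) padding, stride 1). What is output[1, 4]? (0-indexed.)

The receptive field on the input at this output position is [9 6 5 / 7 8 8]. Elementwise product with the kernel and sum: 9·-1 + 6·1 + 5·-1.

-8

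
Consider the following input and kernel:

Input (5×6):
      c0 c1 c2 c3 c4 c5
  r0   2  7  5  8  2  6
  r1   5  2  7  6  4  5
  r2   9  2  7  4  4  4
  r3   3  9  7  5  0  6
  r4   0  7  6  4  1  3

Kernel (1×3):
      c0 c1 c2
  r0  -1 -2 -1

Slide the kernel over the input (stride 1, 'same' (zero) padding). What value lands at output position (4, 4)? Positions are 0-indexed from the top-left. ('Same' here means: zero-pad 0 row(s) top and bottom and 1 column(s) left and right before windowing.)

-9

The receptive field on the zero-padded input at this output position is [4 1 3]. Elementwise product with the kernel and sum: 4·-1 + 1·-2 + 3·-1.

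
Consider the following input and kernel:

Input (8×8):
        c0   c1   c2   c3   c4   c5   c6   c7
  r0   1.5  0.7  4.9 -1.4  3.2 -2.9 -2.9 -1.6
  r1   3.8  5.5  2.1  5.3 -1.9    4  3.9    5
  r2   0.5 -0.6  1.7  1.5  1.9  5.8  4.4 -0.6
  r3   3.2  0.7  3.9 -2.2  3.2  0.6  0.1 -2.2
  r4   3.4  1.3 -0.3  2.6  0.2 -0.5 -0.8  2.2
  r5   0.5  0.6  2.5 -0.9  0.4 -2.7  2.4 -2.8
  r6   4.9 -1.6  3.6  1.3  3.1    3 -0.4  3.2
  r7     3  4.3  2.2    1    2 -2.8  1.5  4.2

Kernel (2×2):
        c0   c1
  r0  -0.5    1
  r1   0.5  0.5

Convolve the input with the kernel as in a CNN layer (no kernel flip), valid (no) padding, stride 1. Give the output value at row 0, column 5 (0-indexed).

The receptive field on the input at this output position is [-2.9 -2.9 / 4 3.9]. Elementwise product with the kernel and sum: -2.9·-0.5 + -2.9·1 + 4·0.5 + 3.9·0.5.

2.5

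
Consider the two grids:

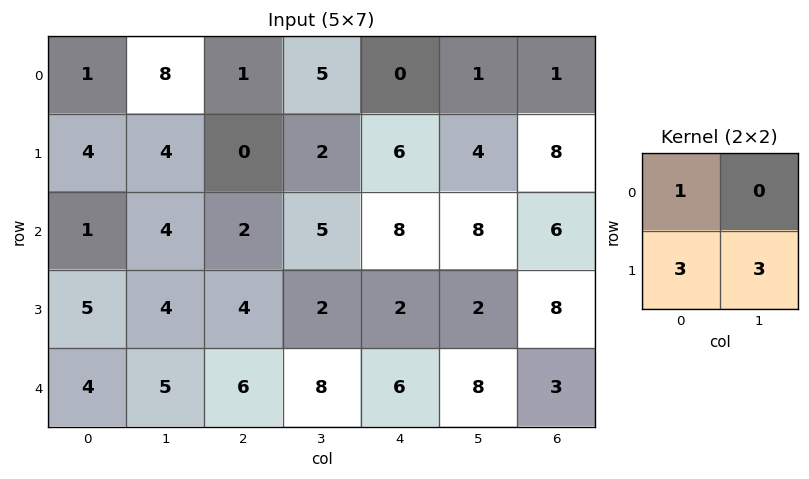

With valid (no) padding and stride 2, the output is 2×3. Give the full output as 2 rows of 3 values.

25 7 30
28 20 20

Output[0,0]: The receptive field on the input at this output position is [1 8 / 4 4]. Elementwise product with the kernel and sum: 1·1 + 4·3 + 4·3.
Output[0,1]: The receptive field on the input at this output position is [1 5 / 0 2]. Elementwise product with the kernel and sum: 1·1 + 0·3 + 2·3.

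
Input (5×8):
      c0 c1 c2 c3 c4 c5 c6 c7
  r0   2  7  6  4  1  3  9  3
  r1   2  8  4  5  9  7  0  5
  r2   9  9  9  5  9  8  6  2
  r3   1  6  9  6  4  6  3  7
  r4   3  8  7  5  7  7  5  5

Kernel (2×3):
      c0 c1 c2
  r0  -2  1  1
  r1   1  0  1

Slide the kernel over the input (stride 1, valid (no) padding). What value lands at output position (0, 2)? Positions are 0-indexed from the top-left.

6

The receptive field on the input at this output position is [6 4 1 / 4 5 9]. Elementwise product with the kernel and sum: 6·-2 + 4·1 + 1·1 + 4·1 + 9·1.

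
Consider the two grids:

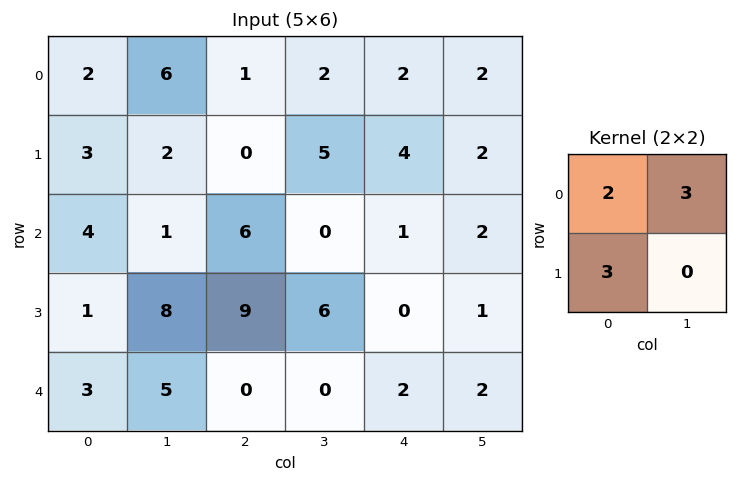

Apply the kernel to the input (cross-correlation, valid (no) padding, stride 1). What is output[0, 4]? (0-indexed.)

The receptive field on the input at this output position is [2 2 / 4 2]. Elementwise product with the kernel and sum: 2·2 + 2·3 + 4·3.

22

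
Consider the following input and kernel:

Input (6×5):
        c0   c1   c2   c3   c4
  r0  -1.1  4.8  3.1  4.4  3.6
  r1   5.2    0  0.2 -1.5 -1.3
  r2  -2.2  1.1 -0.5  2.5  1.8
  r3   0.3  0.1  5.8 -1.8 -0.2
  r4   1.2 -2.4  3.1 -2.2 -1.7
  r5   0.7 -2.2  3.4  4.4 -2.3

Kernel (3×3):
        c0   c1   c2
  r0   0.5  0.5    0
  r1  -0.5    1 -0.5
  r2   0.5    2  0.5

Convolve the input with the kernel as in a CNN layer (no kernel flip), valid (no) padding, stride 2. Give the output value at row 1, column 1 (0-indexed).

The receptive field on the input at this output position is [-0.5 2.5 1.8 / 5.8 -1.8 -0.2 / 3.1 -2.2 -1.7]. Elementwise product with the kernel and sum: -0.5·0.5 + 2.5·0.5 + 5.8·-0.5 + -1.8·1 + -0.2·-0.5 + 3.1·0.5 + -2.2·2 + -1.7·0.5.

-7.3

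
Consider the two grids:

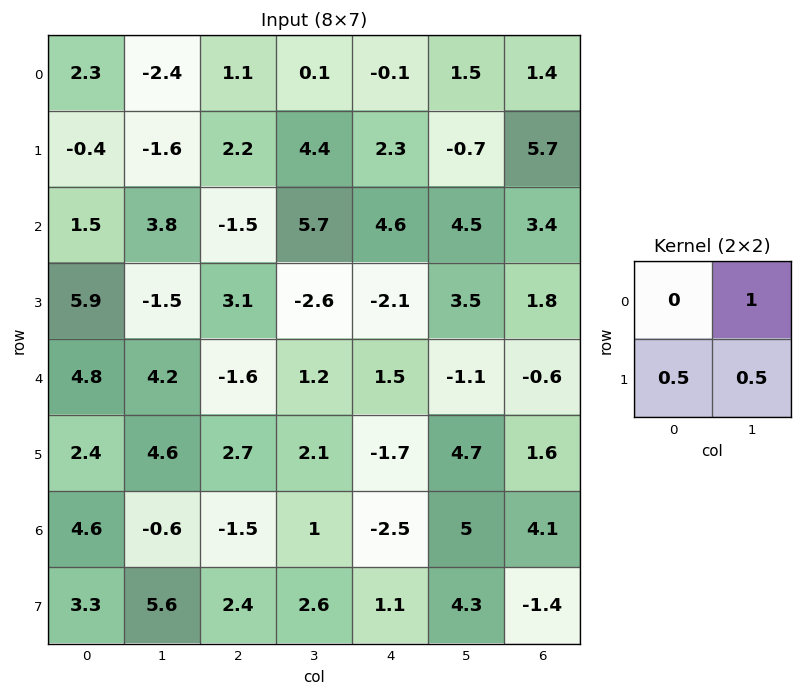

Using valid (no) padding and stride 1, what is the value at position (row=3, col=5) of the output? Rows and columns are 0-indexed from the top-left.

0.95

The receptive field on the input at this output position is [3.5 1.8 / -1.1 -0.6]. Elementwise product with the kernel and sum: 1.8·1 + -1.1·0.5 + -0.6·0.5.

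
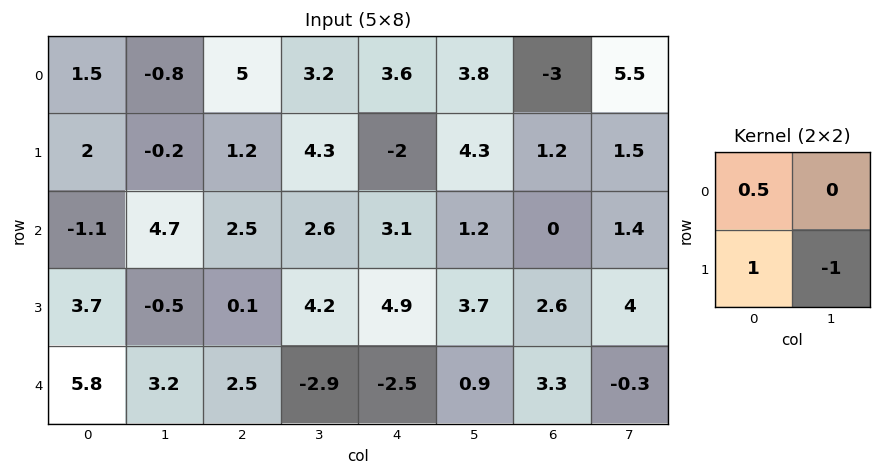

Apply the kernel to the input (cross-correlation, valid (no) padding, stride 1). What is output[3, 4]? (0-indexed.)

The receptive field on the input at this output position is [4.9 3.7 / -2.5 0.9]. Elementwise product with the kernel and sum: 4.9·0.5 + -2.5·1 + 0.9·-1.

-0.95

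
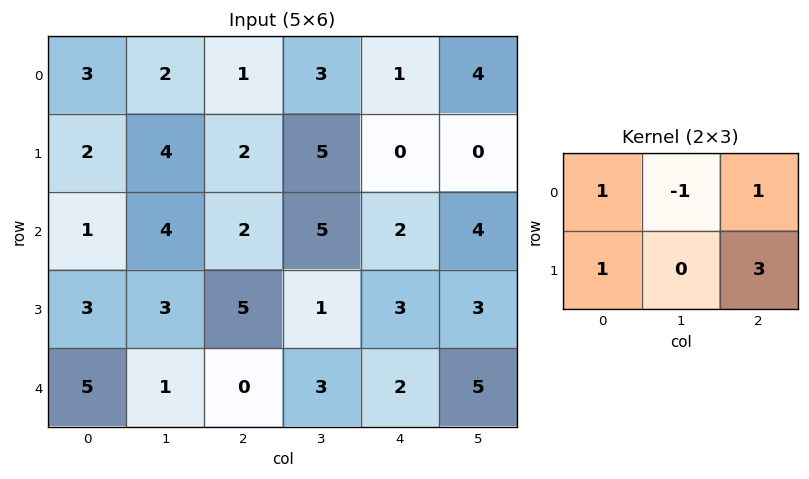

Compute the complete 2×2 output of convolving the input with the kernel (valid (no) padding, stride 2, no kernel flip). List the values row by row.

Output[0,0]: The receptive field on the input at this output position is [3 2 1 / 2 4 2]. Elementwise product with the kernel and sum: 3·1 + 2·-1 + 1·1 + 2·1 + 2·3.
Output[0,1]: The receptive field on the input at this output position is [1 3 1 / 2 5 0]. Elementwise product with the kernel and sum: 1·1 + 3·-1 + 1·1 + 2·1 + 0·3.

10 1
17 13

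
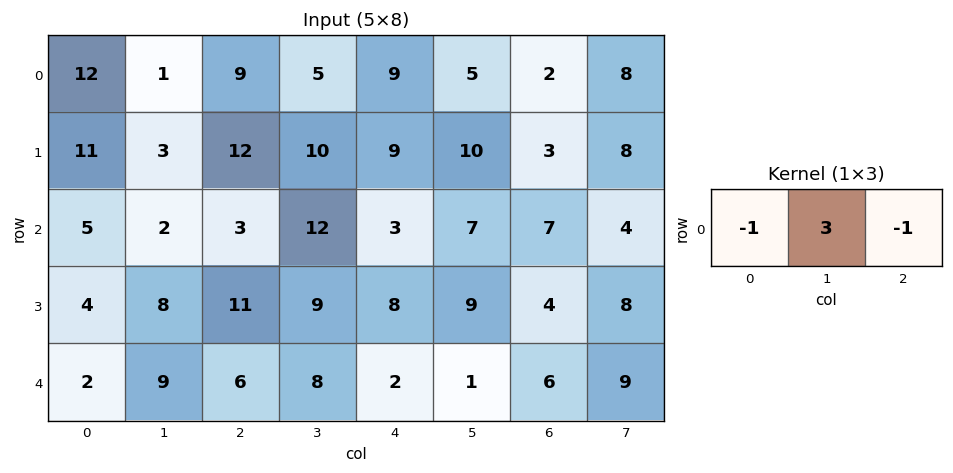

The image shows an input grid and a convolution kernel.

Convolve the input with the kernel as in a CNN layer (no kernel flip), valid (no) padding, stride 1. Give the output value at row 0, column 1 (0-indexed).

The receptive field on the input at this output position is [1 9 5]. Elementwise product with the kernel and sum: 1·-1 + 9·3 + 5·-1.

21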